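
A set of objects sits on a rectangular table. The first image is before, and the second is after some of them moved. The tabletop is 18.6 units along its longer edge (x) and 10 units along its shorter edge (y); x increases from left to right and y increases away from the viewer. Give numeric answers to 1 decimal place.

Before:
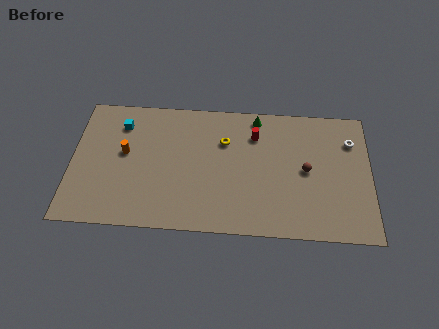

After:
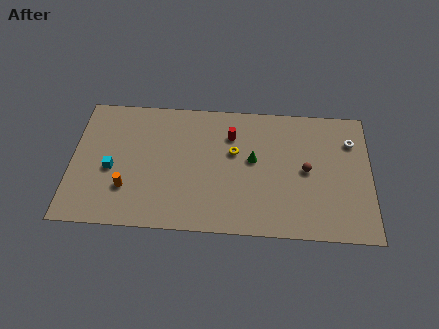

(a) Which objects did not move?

the white torus and the brown sphere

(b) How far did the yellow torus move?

1.0

The yellow torus was near (9.5, 6.9) before and (10.1, 6.1) after, so it travelled √(0.6² + 0.8²) ≈ 1.0 units.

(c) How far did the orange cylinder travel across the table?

2.7

The orange cylinder was near (3.3, 5.6) before and (3.5, 2.9) after, so it travelled √(0.2² + 2.7²) ≈ 2.7 units.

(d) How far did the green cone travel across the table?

3.3

The green cone moved from about (11.5, 8.9) to (11.3, 5.6), a distance of √(0.2² + 3.3²) ≈ 3.3.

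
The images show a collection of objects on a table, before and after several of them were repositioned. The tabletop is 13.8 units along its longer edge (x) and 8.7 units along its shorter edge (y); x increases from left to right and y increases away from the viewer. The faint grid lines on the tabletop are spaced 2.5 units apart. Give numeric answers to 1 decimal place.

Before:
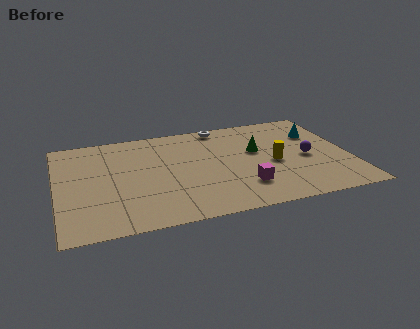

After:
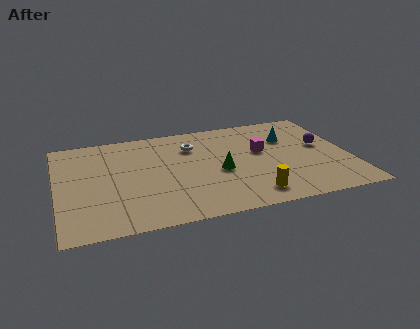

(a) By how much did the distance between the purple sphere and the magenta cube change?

-0.8

They were about 3.7 units apart before and 2.9 after — 0.8 units closer together.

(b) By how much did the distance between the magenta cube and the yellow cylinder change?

+1.5

The distance was about 2.3 in the first image and 3.8 in the second, so they moved 1.5 units further apart.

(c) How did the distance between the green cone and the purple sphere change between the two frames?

+2.5

Before: roughly 2.6 units apart; after: 5.1. That's 2.5 units further apart.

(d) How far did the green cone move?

2.4

The green cone moved from about (9.5, 5.2) to (7.6, 3.8), a distance of √(1.9² + 1.4²) ≈ 2.4.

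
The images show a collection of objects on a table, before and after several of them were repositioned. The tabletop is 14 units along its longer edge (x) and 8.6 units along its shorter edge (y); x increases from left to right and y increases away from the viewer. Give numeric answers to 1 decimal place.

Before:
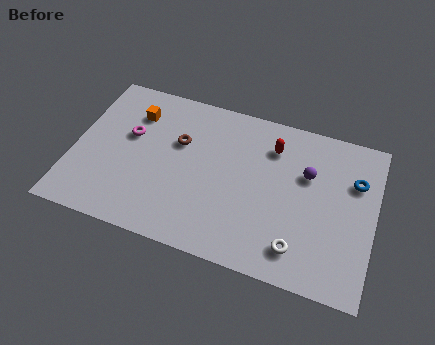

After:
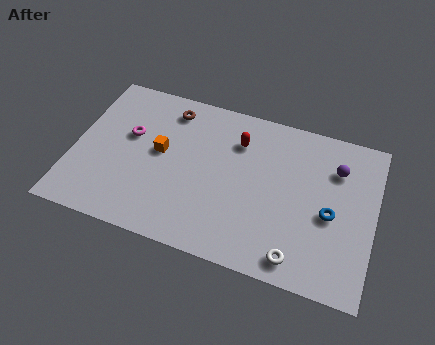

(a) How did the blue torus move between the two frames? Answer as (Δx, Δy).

(-1.0, -2.1)

From the two frames, the blue torus sits at roughly (13.0, 5.9) before and (12.0, 3.8) after.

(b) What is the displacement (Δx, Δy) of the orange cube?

(1.4, -1.8)

From the two frames, the orange cube sits at roughly (2.6, 6.5) before and (4.0, 4.7) after.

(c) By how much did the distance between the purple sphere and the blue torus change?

+0.3

The distance was about 2.2 in the first image and 2.5 in the second, so they moved 0.3 units further apart.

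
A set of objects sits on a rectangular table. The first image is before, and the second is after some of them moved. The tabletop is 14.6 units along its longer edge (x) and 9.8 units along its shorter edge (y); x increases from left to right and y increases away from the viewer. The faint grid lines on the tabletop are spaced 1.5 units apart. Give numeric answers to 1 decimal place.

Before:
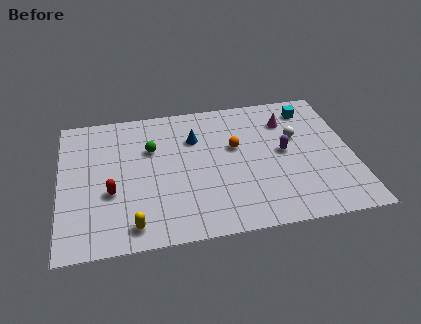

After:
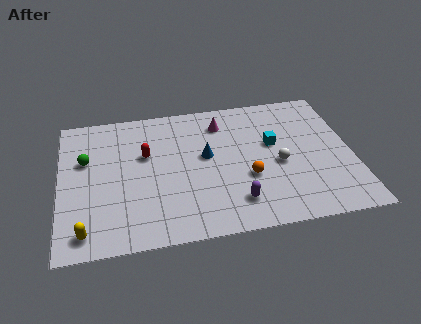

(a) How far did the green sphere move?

3.3

The green sphere was near (4.6, 6.5) before and (1.3, 6.2) after, so it travelled √(3.3² + 0.3²) ≈ 3.3 units.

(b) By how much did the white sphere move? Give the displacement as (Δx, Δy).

(-1.0, -1.8)

The white sphere started near (11.9, 6.1) and ended near (10.9, 4.3).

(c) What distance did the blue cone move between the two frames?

1.5

The blue cone was near (6.8, 6.9) before and (7.3, 5.5) after, so it travelled √(0.5² + 1.4²) ≈ 1.5 units.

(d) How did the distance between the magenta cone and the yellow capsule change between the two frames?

-0.5

The distance was about 10.1 in the first image and 9.6 in the second, so they moved 0.5 units closer together.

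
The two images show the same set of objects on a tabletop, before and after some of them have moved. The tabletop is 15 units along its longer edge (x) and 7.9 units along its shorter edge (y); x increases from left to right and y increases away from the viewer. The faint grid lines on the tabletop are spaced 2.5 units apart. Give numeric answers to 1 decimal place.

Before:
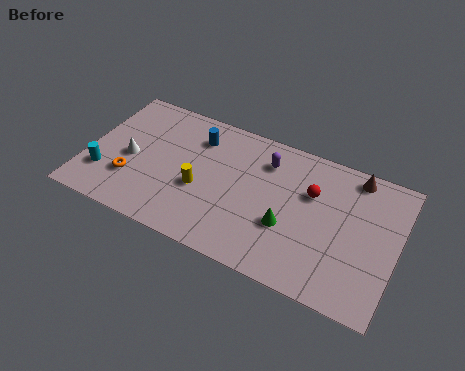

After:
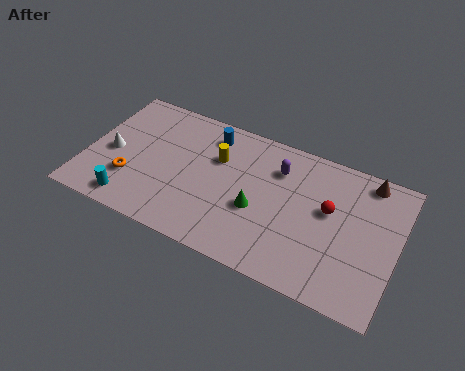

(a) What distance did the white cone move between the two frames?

0.9

From (2.1, 3.6) to (1.2, 3.6), the white cone covered √(0.9² + 0.0²) ≈ 0.9 units.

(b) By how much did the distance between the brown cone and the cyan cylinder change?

-0.3

Before: roughly 12.6 units apart; after: 12.3. That's 0.3 units closer together.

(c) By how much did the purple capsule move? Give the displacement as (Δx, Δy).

(0.6, -0.2)

From the two frames, the purple capsule sits at roughly (8.5, 6.1) before and (9.1, 5.9) after.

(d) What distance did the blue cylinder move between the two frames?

0.7

The blue cylinder was near (5.1, 6.1) before and (5.7, 6.5) after, so it travelled √(0.6² + 0.4²) ≈ 0.7 units.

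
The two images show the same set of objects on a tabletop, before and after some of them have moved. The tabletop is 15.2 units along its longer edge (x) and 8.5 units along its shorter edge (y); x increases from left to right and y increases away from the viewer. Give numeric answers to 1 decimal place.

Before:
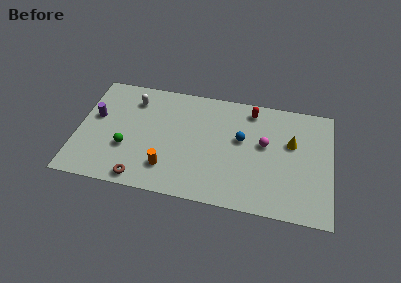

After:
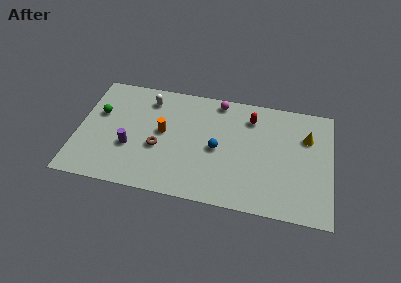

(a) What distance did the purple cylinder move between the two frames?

2.9

The purple cylinder was near (1.0, 5.0) before and (3.2, 3.1) after, so it travelled √(2.2² + 1.9²) ≈ 2.9 units.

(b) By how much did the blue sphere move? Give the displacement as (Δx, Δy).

(-1.4, -1.0)

The blue sphere started near (9.8, 5.0) and ended near (8.4, 4.0).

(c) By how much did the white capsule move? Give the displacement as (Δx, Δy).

(0.9, 0.2)

From the two frames, the white capsule sits at roughly (3.2, 6.7) before and (4.1, 6.9) after.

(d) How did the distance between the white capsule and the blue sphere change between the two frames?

-1.6

Before: roughly 6.8 units apart; after: 5.2. That's 1.6 units closer together.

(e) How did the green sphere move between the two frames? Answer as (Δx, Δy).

(-1.8, 2.3)

The green sphere was at about (3.0, 3.0) and moved to about (1.2, 5.3).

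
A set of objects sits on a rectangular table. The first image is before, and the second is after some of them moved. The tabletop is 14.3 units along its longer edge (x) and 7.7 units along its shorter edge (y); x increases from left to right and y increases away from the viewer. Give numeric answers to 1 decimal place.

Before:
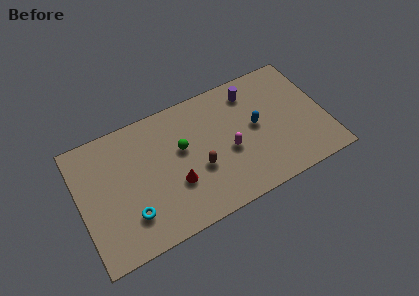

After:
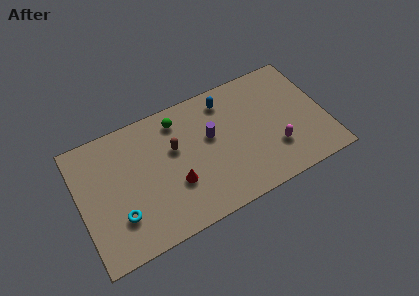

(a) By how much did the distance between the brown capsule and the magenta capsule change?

+4.3

They were about 1.8 units apart before and 6.1 after — 4.3 units further apart.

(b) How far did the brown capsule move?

2.2

The brown capsule moved from about (6.8, 3.0) to (5.6, 4.8), a distance of √(1.2² + 1.8²) ≈ 2.2.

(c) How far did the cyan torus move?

0.6

From (2.7, 2.0) to (2.1, 2.2), the cyan torus covered √(0.6² + 0.2²) ≈ 0.6 units.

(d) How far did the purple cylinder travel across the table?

3.1

From (10.3, 6.3) to (7.7, 4.6), the purple cylinder covered √(2.6² + 1.7²) ≈ 3.1 units.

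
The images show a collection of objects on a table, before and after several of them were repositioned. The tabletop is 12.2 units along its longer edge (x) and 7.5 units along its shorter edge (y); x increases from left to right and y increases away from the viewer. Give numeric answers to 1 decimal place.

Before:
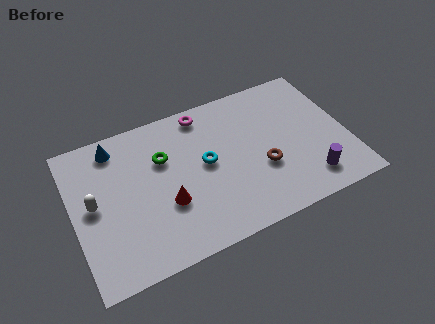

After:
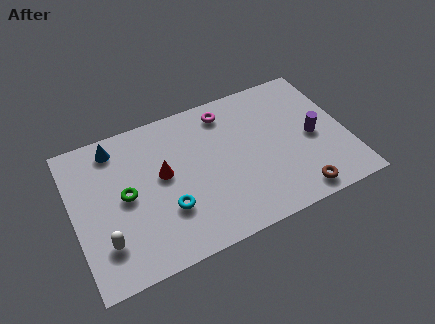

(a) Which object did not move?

the blue cone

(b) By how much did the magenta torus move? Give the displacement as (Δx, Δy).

(1.0, -0.3)

The magenta torus was at about (6.1, 6.6) and moved to about (7.1, 6.3).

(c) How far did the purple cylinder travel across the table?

2.2

From (10.2, 1.4) to (10.7, 3.5), the purple cylinder covered √(0.5² + 2.1²) ≈ 2.2 units.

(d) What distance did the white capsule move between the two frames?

2.0

The white capsule was near (0.9, 3.9) before and (1.2, 1.9) after, so it travelled √(0.3² + 2.0²) ≈ 2.0 units.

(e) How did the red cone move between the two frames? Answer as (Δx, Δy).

(0.0, 1.5)

From the two frames, the red cone sits at roughly (4.0, 2.7) before and (4.0, 4.2) after.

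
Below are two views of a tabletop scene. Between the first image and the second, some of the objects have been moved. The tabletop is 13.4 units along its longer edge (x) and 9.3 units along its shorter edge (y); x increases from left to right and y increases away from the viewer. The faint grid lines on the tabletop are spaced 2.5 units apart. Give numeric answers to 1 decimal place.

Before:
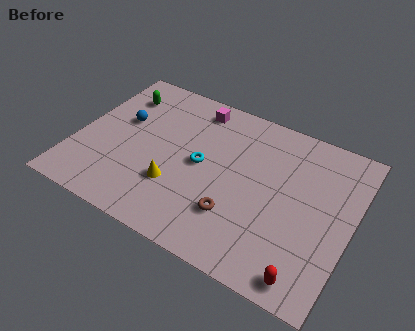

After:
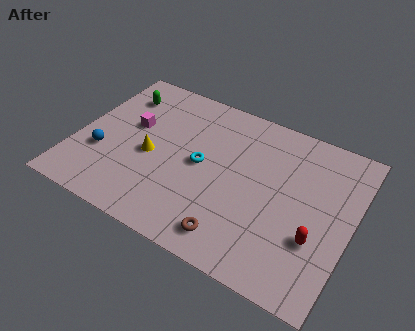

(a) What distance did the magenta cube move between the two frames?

3.8

The magenta cube was near (5.3, 8.0) before and (2.5, 5.5) after, so it travelled √(2.8² + 2.5²) ≈ 3.8 units.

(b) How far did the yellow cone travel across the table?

1.8

From (5.1, 2.9) to (3.7, 4.1), the yellow cone covered √(1.4² + 1.2²) ≈ 1.8 units.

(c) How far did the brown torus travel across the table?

1.2

The brown torus moved from about (8.1, 2.6) to (8.2, 1.4), a distance of √(0.1² + 1.2²) ≈ 1.2.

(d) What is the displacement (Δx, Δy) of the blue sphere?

(-0.6, -2.4)

The blue sphere started near (2.0, 5.6) and ended near (1.4, 3.2).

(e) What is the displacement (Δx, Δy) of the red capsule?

(0.1, 2.1)

The red capsule was at about (11.8, 1.0) and moved to about (11.9, 3.1).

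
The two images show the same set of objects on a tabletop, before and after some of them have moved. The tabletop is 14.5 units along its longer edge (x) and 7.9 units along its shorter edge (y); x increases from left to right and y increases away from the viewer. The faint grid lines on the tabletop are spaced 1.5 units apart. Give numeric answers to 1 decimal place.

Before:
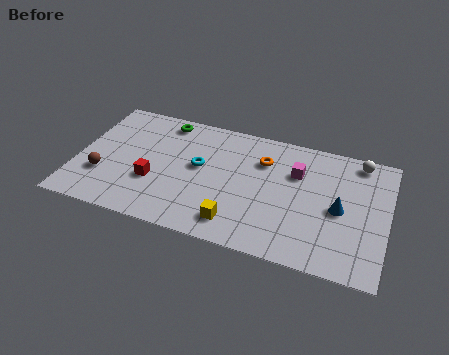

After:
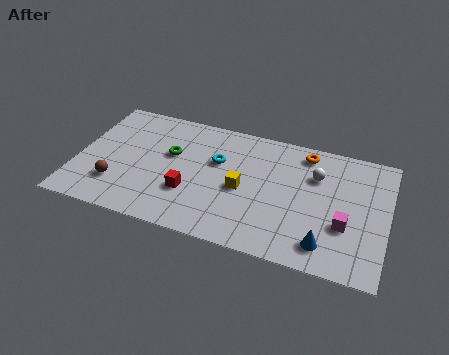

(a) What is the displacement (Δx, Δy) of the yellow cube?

(0.1, 2.2)

The yellow cube started near (7.7, 1.4) and ended near (7.8, 3.6).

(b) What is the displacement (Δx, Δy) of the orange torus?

(1.9, 1.1)

The orange torus started near (8.6, 5.7) and ended near (10.5, 6.8).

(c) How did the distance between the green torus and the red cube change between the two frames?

-1.6

Before: roughly 4.1 units apart; after: 2.5. That's 1.6 units closer together.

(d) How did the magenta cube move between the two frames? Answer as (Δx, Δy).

(2.4, -2.6)

From the two frames, the magenta cube sits at roughly (10.2, 5.4) before and (12.6, 2.8) after.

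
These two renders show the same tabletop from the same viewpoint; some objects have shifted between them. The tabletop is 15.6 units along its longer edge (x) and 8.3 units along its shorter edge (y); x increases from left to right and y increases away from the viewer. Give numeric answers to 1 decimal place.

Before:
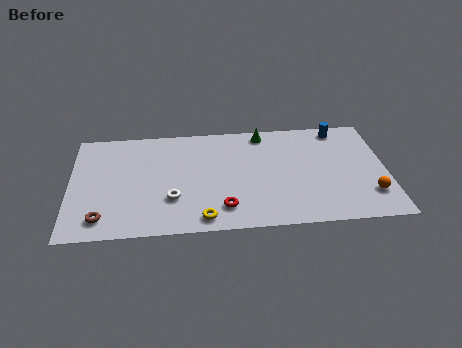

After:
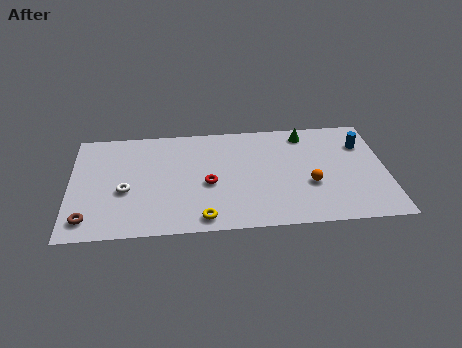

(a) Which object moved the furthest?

the orange sphere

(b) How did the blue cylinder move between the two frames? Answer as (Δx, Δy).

(1.1, -1.3)

From the two frames, the blue cylinder sits at roughly (13.4, 7.3) before and (14.5, 6.0) after.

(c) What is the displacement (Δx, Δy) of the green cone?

(2.1, -0.2)

The green cone was at about (9.6, 7.3) and moved to about (11.7, 7.1).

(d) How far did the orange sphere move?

3.1

The orange sphere was near (14.7, 2.1) before and (11.8, 3.1) after, so it travelled √(2.9² + 1.0²) ≈ 3.1 units.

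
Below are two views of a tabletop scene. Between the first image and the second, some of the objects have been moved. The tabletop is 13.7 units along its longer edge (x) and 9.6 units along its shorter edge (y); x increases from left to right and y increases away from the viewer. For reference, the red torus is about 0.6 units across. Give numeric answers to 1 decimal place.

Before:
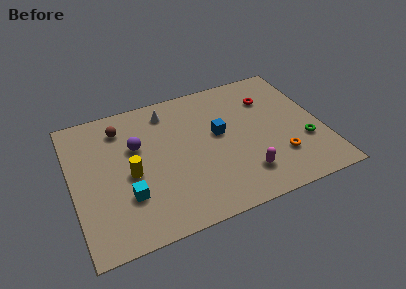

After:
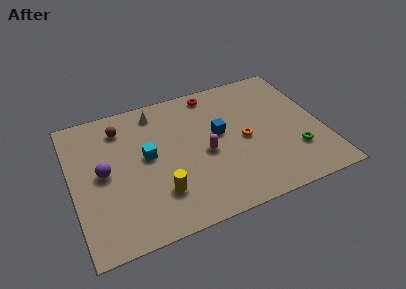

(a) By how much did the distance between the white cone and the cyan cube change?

-2.7

Before: roughly 5.8 units apart; after: 3.1. That's 2.7 units closer together.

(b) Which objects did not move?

the brown sphere and the blue cube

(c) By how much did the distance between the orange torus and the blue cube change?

-2.5

Before: roughly 4.1 units apart; after: 1.6. That's 2.5 units closer together.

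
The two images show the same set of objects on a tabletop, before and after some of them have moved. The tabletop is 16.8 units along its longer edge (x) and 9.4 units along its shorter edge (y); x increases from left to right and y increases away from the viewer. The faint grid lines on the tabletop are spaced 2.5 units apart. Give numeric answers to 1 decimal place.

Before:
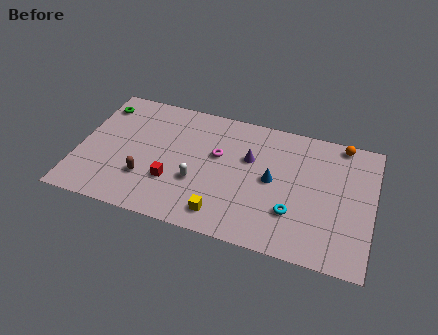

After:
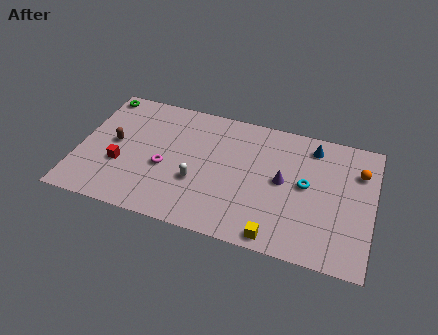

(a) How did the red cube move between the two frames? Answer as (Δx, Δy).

(-3.0, 0.4)

From the two frames, the red cube sits at roughly (5.5, 3.0) before and (2.5, 3.4) after.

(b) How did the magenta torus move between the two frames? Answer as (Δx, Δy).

(-2.9, -1.8)

From the two frames, the magenta torus sits at roughly (7.9, 5.7) before and (5.0, 3.9) after.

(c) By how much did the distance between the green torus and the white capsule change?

+0.6

The distance was about 7.3 in the first image and 7.9 in the second, so they moved 0.6 units further apart.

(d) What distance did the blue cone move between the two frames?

3.7

The blue cone moved from about (11.1, 4.8) to (13.2, 7.9), a distance of √(2.1² + 3.1²) ≈ 3.7.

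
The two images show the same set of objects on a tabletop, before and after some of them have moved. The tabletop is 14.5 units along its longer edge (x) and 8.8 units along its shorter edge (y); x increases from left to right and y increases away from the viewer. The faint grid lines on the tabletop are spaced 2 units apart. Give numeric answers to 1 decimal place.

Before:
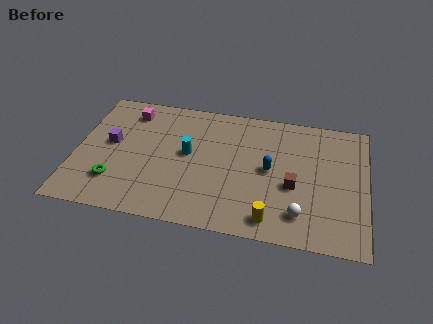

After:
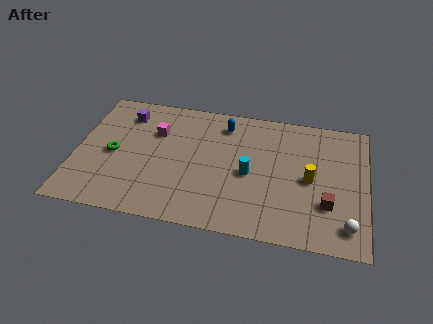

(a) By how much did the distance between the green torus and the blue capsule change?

-1.7

The distance was about 7.9 in the first image and 6.2 in the second, so they moved 1.7 units closer together.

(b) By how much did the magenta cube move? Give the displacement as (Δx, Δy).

(1.4, -1.2)

The magenta cube was at about (2.5, 7.2) and moved to about (3.9, 6.0).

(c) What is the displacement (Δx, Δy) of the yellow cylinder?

(1.8, 3.0)

The yellow cylinder was at about (9.9, 1.2) and moved to about (11.7, 4.2).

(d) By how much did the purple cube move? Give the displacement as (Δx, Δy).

(0.6, 2.2)

The purple cube was at about (1.7, 4.8) and moved to about (2.3, 7.0).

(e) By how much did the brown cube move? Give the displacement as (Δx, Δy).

(1.7, -0.9)

From the two frames, the brown cube sits at roughly (10.9, 3.6) before and (12.6, 2.7) after.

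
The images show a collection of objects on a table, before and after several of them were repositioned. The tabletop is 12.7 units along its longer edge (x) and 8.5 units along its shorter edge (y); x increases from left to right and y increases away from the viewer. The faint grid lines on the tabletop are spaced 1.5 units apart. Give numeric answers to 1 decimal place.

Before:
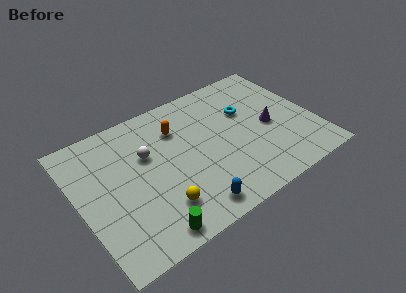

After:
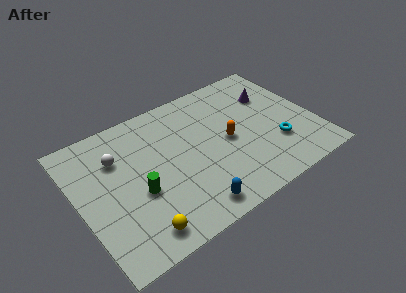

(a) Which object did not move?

the blue capsule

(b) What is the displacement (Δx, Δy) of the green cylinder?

(-0.1, 2.5)

The green cylinder was at about (3.1, 0.9) and moved to about (3.0, 3.4).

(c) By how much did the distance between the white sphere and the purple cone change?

+1.8

They were about 6.7 units apart before and 8.5 after — 1.8 units further apart.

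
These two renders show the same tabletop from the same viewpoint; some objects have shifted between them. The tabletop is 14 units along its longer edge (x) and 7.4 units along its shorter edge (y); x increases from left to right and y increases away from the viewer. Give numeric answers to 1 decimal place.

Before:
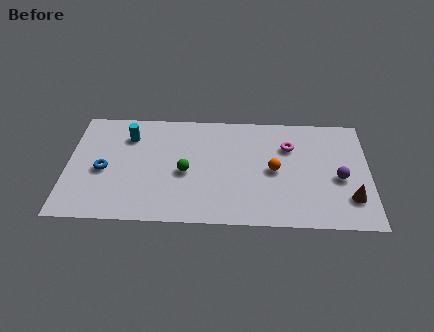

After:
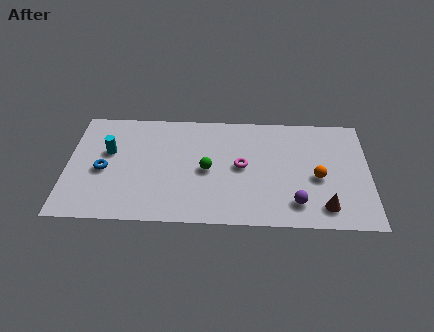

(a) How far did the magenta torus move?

2.6

The magenta torus moved from about (10.3, 5.2) to (8.1, 3.8), a distance of √(2.2² + 1.4²) ≈ 2.6.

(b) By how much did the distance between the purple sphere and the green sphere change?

-2.5

The distance was about 7.1 in the first image and 4.6 in the second, so they moved 2.5 units closer together.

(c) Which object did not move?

the blue torus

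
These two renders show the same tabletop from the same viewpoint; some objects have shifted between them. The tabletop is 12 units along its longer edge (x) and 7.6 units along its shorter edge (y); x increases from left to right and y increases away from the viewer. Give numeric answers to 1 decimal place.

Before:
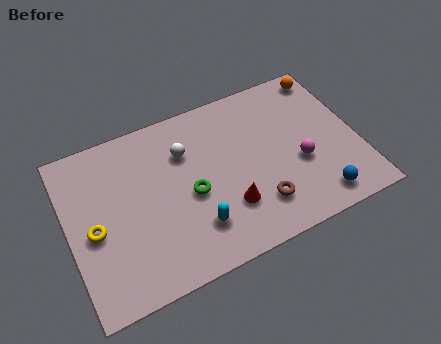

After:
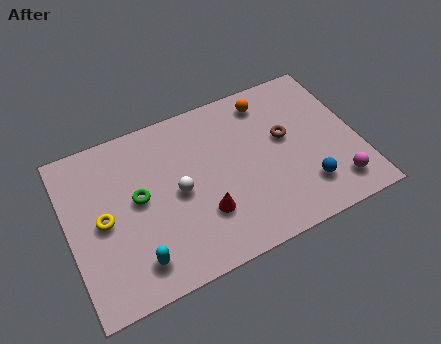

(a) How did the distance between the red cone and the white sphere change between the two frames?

-1.8

The distance was about 3.5 in the first image and 1.7 in the second, so they moved 1.8 units closer together.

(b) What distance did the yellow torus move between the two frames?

0.5

The yellow torus moved from about (1.0, 3.4) to (1.4, 3.7), a distance of √(0.4² + 0.3²) ≈ 0.5.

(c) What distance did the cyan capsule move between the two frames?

2.5

From (5.0, 1.9) to (2.5, 1.4), the cyan capsule covered √(2.5² + 0.5²) ≈ 2.5 units.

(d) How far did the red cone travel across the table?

1.0

The red cone moved from about (6.4, 2.2) to (5.4, 2.3), a distance of √(1.0² + 0.1²) ≈ 1.0.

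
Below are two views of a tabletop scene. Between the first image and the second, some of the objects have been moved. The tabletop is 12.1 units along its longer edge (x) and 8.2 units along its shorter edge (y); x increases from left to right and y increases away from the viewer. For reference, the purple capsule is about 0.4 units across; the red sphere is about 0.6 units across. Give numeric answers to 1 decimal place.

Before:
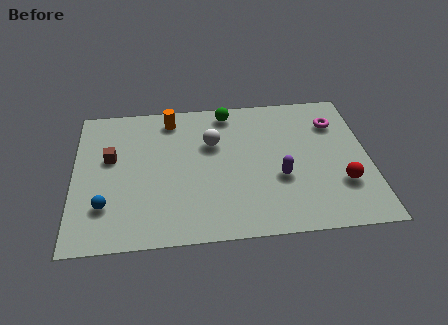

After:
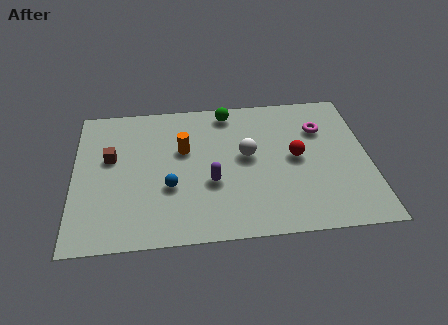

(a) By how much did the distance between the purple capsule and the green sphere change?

-0.4

Before: roughly 4.6 units apart; after: 4.2. That's 0.4 units closer together.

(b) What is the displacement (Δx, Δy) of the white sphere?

(1.4, -0.9)

From the two frames, the white sphere sits at roughly (5.7, 5.4) before and (7.1, 4.5) after.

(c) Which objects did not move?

the green sphere and the brown cube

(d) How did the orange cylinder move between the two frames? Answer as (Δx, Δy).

(0.5, -1.9)

The orange cylinder was at about (4.0, 7.0) and moved to about (4.5, 5.1).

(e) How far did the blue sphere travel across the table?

2.7

The blue sphere moved from about (1.3, 2.2) to (3.9, 3.0), a distance of √(2.6² + 0.8²) ≈ 2.7.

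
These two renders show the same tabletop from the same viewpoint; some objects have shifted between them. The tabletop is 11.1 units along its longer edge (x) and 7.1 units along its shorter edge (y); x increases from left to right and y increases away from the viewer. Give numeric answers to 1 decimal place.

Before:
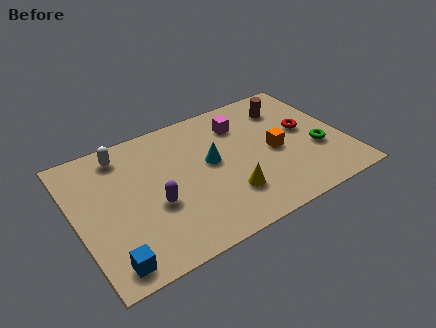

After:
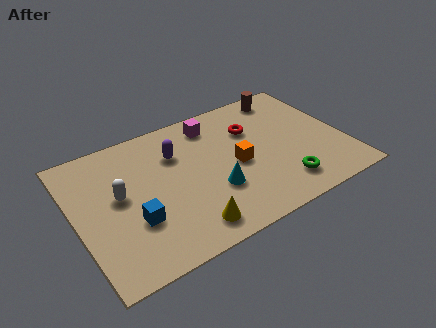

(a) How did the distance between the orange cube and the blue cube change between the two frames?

-3.1

They were about 7.6 units apart before and 4.5 after — 3.1 units closer together.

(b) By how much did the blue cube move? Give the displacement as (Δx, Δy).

(1.2, 1.5)

From the two frames, the blue cube sits at roughly (1.0, 0.9) before and (2.2, 2.4) after.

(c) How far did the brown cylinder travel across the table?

0.7

The brown cylinder moved from about (9.1, 5.5) to (9.2, 6.2), a distance of √(0.1² + 0.7²) ≈ 0.7.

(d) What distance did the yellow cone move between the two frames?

2.0

The yellow cone was near (6.0, 1.9) before and (4.2, 1.1) after, so it travelled √(1.8² + 0.8²) ≈ 2.0 units.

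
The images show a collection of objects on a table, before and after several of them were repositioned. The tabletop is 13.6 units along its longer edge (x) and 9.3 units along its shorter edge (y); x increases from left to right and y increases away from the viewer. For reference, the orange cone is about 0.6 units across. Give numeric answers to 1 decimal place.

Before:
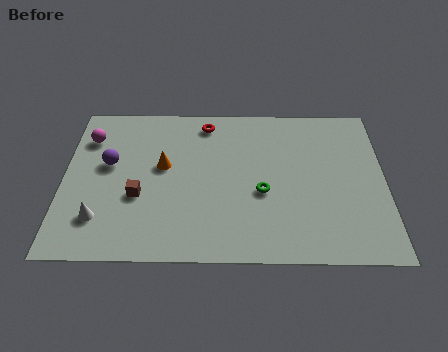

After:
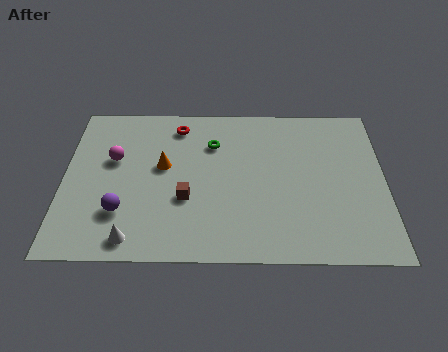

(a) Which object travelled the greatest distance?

the green torus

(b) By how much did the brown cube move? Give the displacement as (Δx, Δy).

(2.0, -0.1)

The brown cube was at about (3.2, 3.5) and moved to about (5.2, 3.4).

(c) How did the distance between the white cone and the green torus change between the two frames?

-0.5

Before: roughly 7.0 units apart; after: 6.5. That's 0.5 units closer together.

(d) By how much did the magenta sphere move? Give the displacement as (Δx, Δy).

(1.1, -1.3)

From the two frames, the magenta sphere sits at roughly (1.0, 7.0) before and (2.1, 5.7) after.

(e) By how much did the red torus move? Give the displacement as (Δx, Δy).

(-1.2, -0.2)

The red torus started near (6.0, 8.0) and ended near (4.8, 7.8).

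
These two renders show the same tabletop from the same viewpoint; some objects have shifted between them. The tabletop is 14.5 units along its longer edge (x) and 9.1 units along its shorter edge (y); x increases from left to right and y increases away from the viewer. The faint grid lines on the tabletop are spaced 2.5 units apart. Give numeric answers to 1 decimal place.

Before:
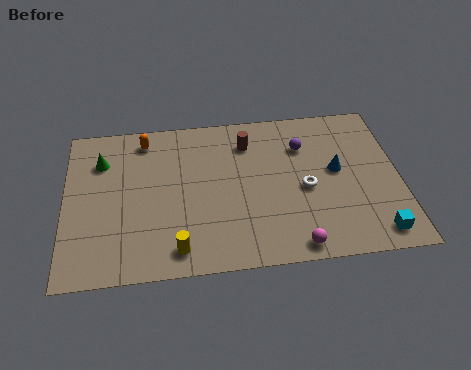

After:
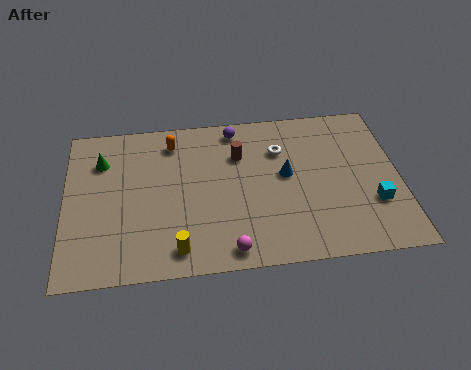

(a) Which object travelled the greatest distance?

the purple sphere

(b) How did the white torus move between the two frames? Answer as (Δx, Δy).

(-1.0, 2.4)

The white torus was at about (10.4, 4.1) and moved to about (9.4, 6.5).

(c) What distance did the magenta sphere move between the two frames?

2.8

The magenta sphere was near (9.8, 0.9) before and (7.0, 1.0) after, so it travelled √(2.8² + 0.1²) ≈ 2.8 units.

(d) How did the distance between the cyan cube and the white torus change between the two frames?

+1.2

Before: roughly 4.1 units apart; after: 5.3. That's 1.2 units further apart.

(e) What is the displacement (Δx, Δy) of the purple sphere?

(-2.9, 1.4)

The purple sphere was at about (10.4, 6.6) and moved to about (7.5, 8.0).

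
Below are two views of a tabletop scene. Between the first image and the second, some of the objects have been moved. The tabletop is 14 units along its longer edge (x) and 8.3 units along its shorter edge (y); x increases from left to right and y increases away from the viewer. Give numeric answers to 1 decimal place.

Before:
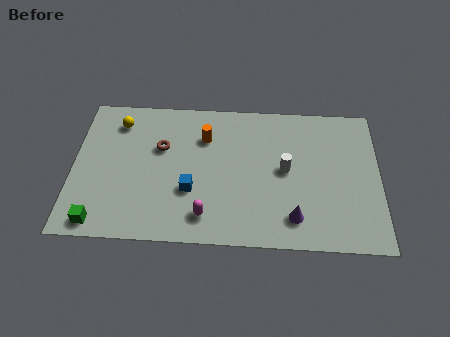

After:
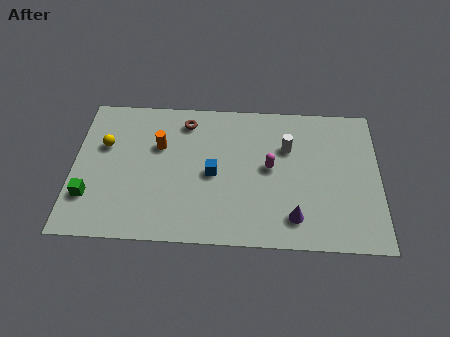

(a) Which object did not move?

the purple cone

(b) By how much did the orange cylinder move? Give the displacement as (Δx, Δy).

(-2.1, -0.6)

From the two frames, the orange cylinder sits at roughly (6.0, 6.0) before and (3.9, 5.4) after.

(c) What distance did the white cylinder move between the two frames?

1.3

The white cylinder moved from about (9.7, 4.3) to (9.8, 5.6), a distance of √(0.1² + 1.3²) ≈ 1.3.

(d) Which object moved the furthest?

the magenta capsule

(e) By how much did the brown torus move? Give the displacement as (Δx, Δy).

(1.1, 1.6)

The brown torus started near (4.0, 5.3) and ended near (5.1, 6.9).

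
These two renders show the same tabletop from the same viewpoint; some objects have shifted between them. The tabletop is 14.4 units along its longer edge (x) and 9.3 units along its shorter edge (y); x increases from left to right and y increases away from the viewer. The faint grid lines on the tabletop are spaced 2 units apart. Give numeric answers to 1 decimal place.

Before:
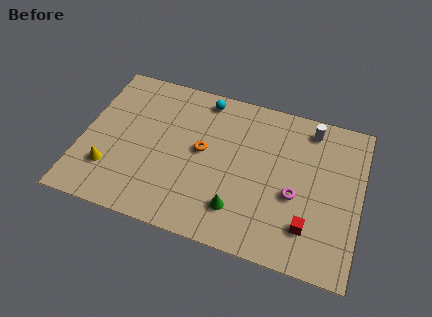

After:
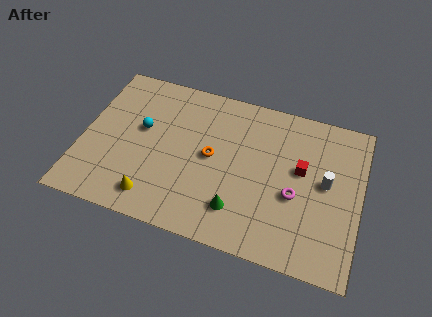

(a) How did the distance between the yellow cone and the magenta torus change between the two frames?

-2.1

They were about 9.6 units apart before and 7.5 after — 2.1 units closer together.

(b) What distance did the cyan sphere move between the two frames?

4.1

The cyan sphere was near (6.0, 8.2) before and (3.0, 5.4) after, so it travelled √(3.0² + 2.8²) ≈ 4.1 units.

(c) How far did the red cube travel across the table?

3.3

The red cube was near (11.9, 2.2) before and (11.3, 5.4) after, so it travelled √(0.6² + 3.2²) ≈ 3.3 units.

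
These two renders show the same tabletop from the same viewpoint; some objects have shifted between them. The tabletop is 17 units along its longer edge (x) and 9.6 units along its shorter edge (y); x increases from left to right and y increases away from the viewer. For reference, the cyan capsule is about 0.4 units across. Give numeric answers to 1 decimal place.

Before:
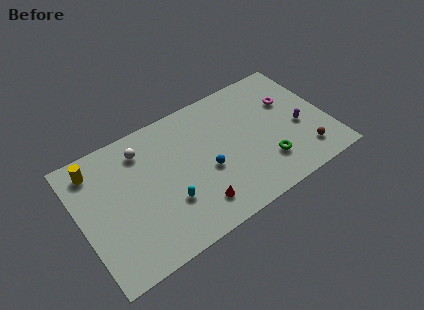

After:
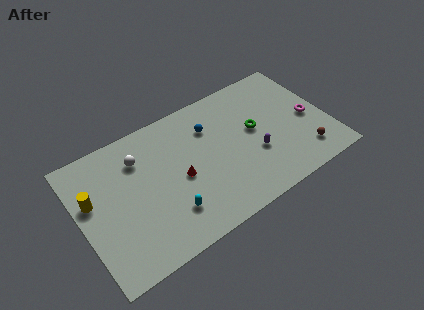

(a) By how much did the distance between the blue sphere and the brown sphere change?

+0.9

The distance was about 6.8 in the first image and 7.7 in the second, so they moved 0.9 units further apart.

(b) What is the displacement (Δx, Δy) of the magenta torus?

(1.1, -1.9)

From the two frames, the magenta torus sits at roughly (14.7, 6.3) before and (15.8, 4.4) after.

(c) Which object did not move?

the brown sphere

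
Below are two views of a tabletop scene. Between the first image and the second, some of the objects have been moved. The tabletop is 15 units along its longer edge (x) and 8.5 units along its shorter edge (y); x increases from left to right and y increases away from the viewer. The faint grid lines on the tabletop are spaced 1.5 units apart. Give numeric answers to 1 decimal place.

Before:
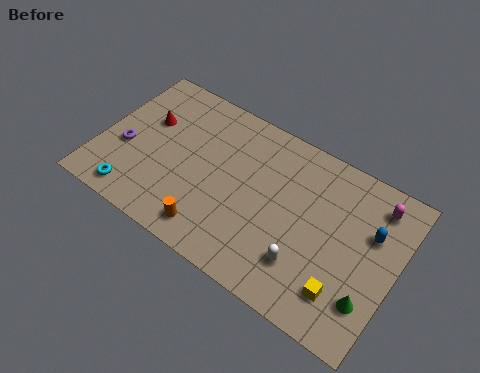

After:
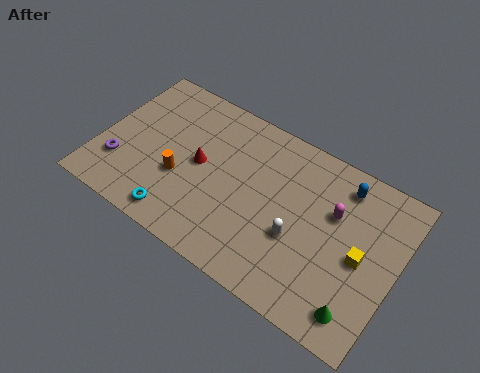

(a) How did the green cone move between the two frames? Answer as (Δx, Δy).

(-0.4, -0.8)

The green cone started near (14.0, 2.2) and ended near (13.6, 1.4).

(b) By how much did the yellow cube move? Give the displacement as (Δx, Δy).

(0.5, 2.1)

From the two frames, the yellow cube sits at roughly (12.8, 1.9) before and (13.3, 4.0) after.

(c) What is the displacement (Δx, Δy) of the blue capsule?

(-1.7, 1.6)

The blue capsule started near (13.6, 5.5) and ended near (11.9, 7.1).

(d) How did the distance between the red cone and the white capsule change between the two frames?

-4.0

The distance was about 9.3 in the first image and 5.3 in the second, so they moved 4.0 units closer together.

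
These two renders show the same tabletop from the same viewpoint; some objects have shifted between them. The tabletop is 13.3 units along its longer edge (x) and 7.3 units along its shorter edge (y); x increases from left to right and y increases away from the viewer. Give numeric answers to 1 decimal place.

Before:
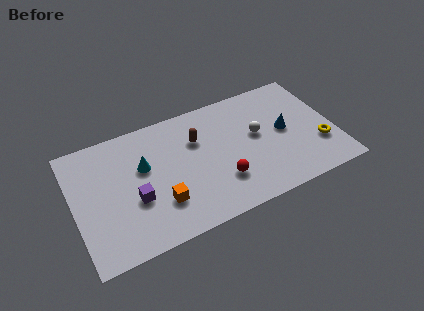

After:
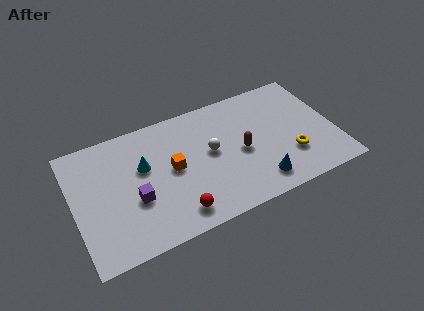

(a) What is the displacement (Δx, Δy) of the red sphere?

(-2.4, -0.9)

From the two frames, the red sphere sits at roughly (7.3, 2.1) before and (4.9, 1.2) after.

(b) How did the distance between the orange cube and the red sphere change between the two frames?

-0.5

The distance was about 3.1 in the first image and 2.6 in the second, so they moved 0.5 units closer together.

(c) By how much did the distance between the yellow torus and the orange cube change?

-2.1

Before: roughly 8.2 units apart; after: 6.1. That's 2.1 units closer together.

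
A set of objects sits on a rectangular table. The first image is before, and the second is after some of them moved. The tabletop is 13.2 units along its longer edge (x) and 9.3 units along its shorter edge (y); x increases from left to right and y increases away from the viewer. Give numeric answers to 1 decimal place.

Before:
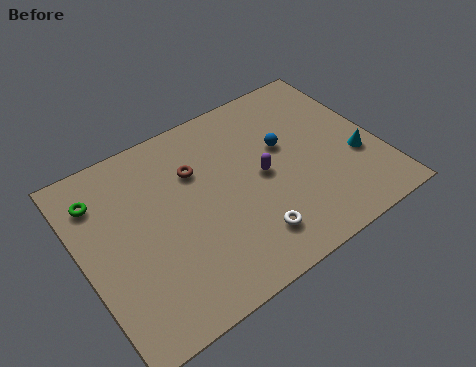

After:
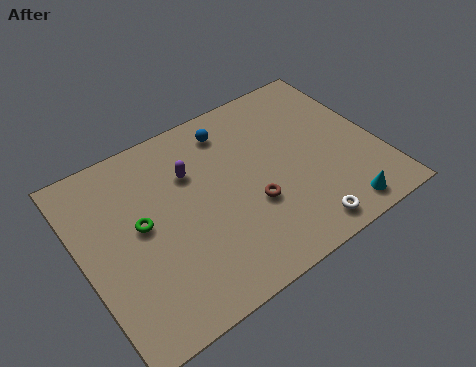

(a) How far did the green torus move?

2.7

The green torus moved from about (1.1, 7.2) to (2.6, 5.0), a distance of √(1.5² + 2.2²) ≈ 2.7.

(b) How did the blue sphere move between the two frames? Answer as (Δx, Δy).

(-2.1, 2.1)

The blue sphere started near (9.2, 5.6) and ended near (7.1, 7.7).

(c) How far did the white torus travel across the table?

2.3

The white torus moved from about (6.9, 1.9) to (9.1, 1.1), a distance of √(2.2² + 0.8²) ≈ 2.3.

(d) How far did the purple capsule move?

3.4

The purple capsule was near (8.0, 4.6) before and (5.1, 6.4) after, so it travelled √(2.9² + 1.8²) ≈ 3.4 units.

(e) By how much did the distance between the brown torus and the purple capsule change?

+0.5

Before: roughly 3.2 units apart; after: 3.7. That's 0.5 units further apart.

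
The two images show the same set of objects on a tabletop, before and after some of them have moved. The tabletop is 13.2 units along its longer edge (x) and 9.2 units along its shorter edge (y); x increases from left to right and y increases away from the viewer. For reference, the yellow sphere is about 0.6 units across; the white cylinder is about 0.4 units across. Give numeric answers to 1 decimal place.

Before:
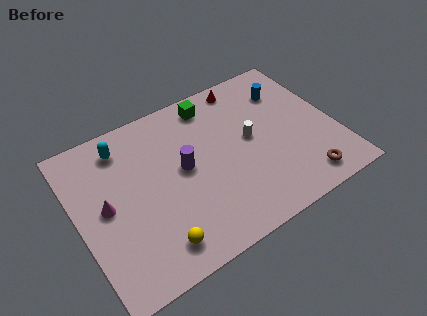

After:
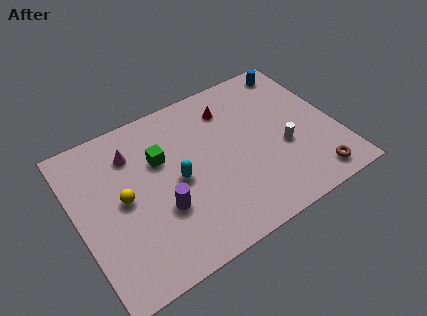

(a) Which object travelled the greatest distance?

the cyan capsule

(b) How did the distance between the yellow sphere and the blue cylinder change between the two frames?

+0.7

They were about 9.5 units apart before and 10.2 after — 0.7 units further apart.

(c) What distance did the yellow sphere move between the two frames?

3.4

From (3.4, 1.5) to (2.3, 4.7), the yellow sphere covered √(1.1² + 3.2²) ≈ 3.4 units.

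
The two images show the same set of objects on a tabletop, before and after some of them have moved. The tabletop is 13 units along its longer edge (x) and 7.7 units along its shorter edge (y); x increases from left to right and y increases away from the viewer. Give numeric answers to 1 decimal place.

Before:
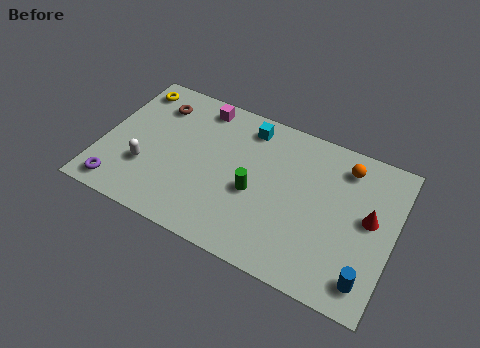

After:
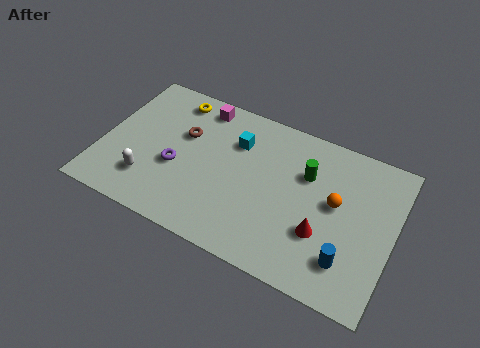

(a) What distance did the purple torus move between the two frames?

3.1

From (1.1, 1.0) to (3.4, 3.1), the purple torus covered √(2.3² + 2.1²) ≈ 3.1 units.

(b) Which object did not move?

the magenta cube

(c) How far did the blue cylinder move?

1.0

The blue cylinder was near (12.1, 1.3) before and (11.2, 1.8) after, so it travelled √(0.9² + 0.5²) ≈ 1.0 units.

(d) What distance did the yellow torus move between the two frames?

1.9

The yellow torus was near (0.9, 6.5) before and (2.8, 6.6) after, so it travelled √(1.9² + 0.1²) ≈ 1.9 units.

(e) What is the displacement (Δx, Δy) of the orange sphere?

(-0.2, -2.0)

From the two frames, the orange sphere sits at roughly (10.6, 6.3) before and (10.4, 4.3) after.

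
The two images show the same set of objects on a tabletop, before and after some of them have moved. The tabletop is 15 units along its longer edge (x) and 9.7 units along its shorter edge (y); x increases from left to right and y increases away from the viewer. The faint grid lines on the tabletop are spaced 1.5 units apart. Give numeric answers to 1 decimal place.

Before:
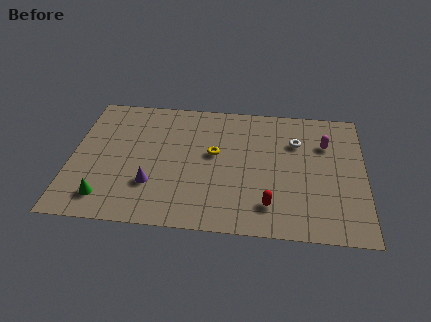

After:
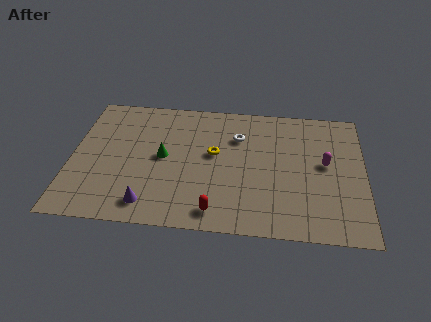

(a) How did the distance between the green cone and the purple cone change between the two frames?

+1.0

The distance was about 2.6 in the first image and 3.6 in the second, so they moved 1.0 units further apart.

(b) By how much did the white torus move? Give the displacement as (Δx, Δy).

(-3.0, 0.1)

The white torus was at about (11.5, 6.8) and moved to about (8.5, 6.9).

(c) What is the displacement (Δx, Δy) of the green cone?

(2.8, 3.3)

The green cone was at about (1.9, 1.7) and moved to about (4.7, 5.0).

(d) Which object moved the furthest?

the green cone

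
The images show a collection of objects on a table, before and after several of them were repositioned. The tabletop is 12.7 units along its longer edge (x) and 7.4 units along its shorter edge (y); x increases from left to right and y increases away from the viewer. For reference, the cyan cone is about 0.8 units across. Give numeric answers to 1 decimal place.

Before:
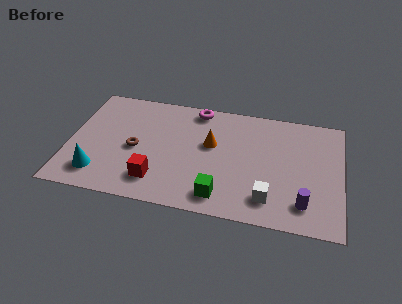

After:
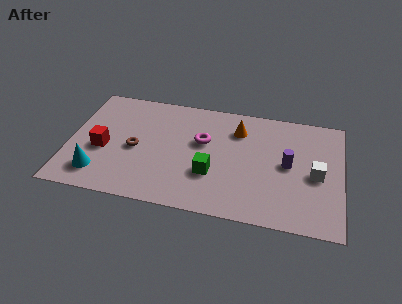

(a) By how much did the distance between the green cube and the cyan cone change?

-0.4

They were about 5.7 units apart before and 5.3 after — 0.4 units closer together.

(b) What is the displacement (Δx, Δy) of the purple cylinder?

(-0.8, 2.3)

The purple cylinder was at about (11.0, 1.5) and moved to about (10.2, 3.8).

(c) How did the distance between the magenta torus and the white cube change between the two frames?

-0.8

They were about 6.2 units apart before and 5.4 after — 0.8 units closer together.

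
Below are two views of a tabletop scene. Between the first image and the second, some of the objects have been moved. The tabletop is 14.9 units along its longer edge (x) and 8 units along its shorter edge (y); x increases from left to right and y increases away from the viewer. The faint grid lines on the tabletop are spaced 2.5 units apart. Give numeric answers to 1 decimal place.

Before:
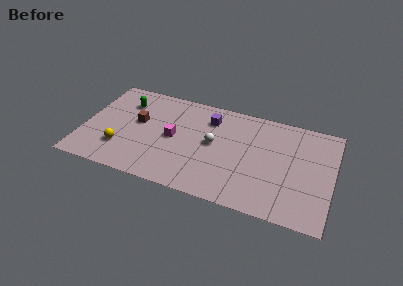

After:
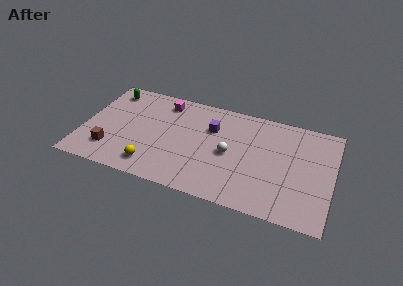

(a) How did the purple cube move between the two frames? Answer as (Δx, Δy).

(0.2, -0.7)

The purple cube was at about (7.4, 6.2) and moved to about (7.6, 5.5).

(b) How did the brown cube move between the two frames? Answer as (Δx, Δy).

(-1.4, -2.7)

From the two frames, the brown cube sits at roughly (3.2, 4.6) before and (1.8, 1.9) after.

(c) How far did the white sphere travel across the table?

1.1

The white sphere was near (7.8, 4.3) before and (8.8, 3.8) after, so it travelled √(1.0² + 0.5²) ≈ 1.1 units.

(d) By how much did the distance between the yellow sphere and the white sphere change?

-0.8

They were about 5.8 units apart before and 5.0 after — 0.8 units closer together.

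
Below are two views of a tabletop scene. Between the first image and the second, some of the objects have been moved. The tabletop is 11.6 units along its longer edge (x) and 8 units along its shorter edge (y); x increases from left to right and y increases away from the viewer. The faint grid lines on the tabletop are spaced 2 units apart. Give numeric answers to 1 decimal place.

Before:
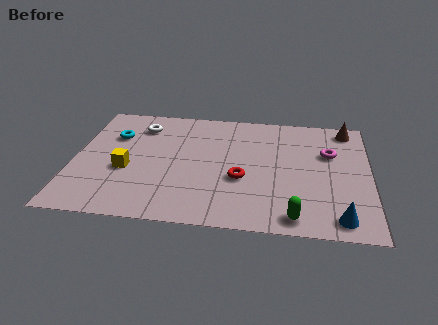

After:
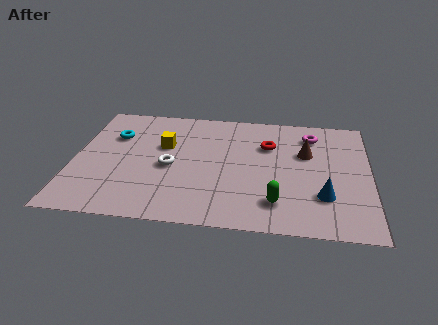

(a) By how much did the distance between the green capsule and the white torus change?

-3.6

Before: roughly 8.2 units apart; after: 4.6. That's 3.6 units closer together.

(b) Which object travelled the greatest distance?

the white torus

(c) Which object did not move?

the cyan torus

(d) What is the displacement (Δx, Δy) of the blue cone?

(-0.6, 1.3)

From the two frames, the blue cone sits at roughly (10.4, 1.0) before and (9.8, 2.3) after.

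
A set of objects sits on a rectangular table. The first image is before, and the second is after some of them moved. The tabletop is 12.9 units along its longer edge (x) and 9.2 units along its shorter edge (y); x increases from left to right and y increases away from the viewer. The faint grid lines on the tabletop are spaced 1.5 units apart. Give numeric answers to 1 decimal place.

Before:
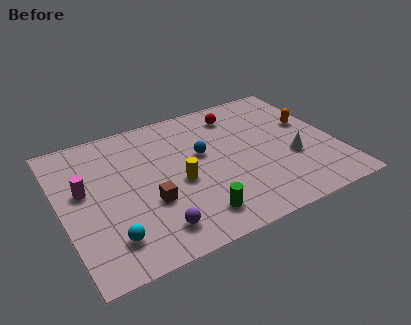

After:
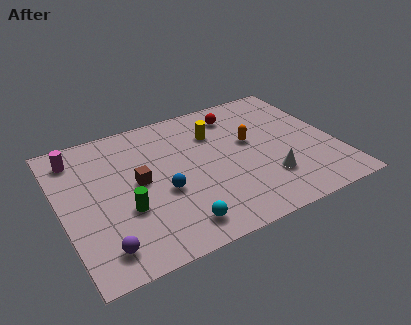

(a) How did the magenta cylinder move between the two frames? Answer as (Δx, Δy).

(-0.1, 2.3)

The magenta cylinder started near (1.1, 5.3) and ended near (1.0, 7.6).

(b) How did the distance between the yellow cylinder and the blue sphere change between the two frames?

+2.2

Before: roughly 1.9 units apart; after: 4.1. That's 2.2 units further apart.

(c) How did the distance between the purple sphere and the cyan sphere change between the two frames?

+1.4

They were about 2.0 units apart before and 3.4 after — 1.4 units further apart.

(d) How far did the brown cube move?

1.5

The brown cube was near (3.9, 3.3) before and (3.6, 4.8) after, so it travelled √(0.3² + 1.5²) ≈ 1.5 units.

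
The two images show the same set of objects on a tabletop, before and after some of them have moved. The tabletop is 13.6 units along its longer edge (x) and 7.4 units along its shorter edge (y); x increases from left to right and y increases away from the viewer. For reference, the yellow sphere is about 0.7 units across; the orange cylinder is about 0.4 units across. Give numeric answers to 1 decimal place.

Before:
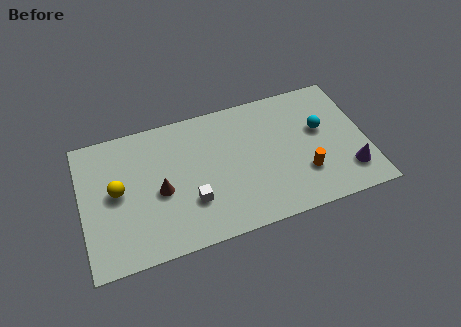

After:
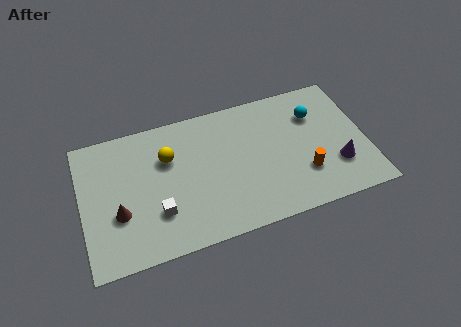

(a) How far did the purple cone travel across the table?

0.7

From (12.6, 1.7) to (12.1, 2.2), the purple cone covered √(0.5² + 0.5²) ≈ 0.7 units.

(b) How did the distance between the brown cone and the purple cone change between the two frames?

+1.4

They were about 9.0 units apart before and 10.4 after — 1.4 units further apart.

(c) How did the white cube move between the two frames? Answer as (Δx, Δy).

(-1.6, -0.1)

From the two frames, the white cube sits at roughly (5.1, 2.3) before and (3.5, 2.2) after.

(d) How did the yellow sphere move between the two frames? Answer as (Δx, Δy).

(2.5, 1.1)

From the two frames, the yellow sphere sits at roughly (1.7, 3.9) before and (4.2, 5.0) after.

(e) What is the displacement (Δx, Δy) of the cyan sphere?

(-0.2, 0.9)

The cyan sphere started near (11.5, 4.4) and ended near (11.3, 5.3).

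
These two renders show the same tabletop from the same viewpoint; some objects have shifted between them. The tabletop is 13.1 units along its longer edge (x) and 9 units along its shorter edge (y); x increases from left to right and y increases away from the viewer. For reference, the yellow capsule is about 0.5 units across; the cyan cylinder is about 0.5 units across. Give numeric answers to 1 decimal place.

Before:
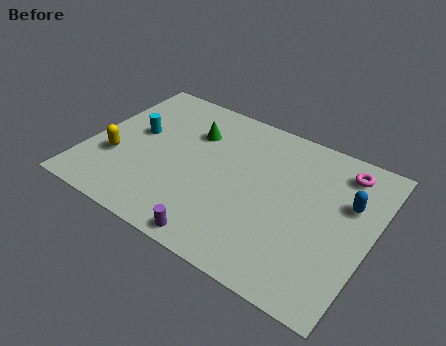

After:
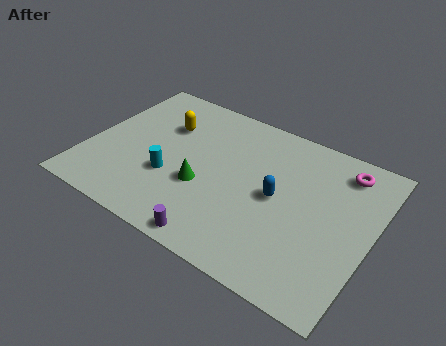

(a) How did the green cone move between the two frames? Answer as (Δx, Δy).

(1.0, -3.0)

From the two frames, the green cone sits at roughly (4.5, 6.4) before and (5.5, 3.4) after.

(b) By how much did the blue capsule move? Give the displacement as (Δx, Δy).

(-3.1, -1.3)

The blue capsule started near (11.9, 5.8) and ended near (8.8, 4.5).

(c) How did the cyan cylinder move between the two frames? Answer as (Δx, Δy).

(2.0, -1.9)

The cyan cylinder started near (2.0, 5.1) and ended near (4.0, 3.2).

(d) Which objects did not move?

the magenta torus and the purple cylinder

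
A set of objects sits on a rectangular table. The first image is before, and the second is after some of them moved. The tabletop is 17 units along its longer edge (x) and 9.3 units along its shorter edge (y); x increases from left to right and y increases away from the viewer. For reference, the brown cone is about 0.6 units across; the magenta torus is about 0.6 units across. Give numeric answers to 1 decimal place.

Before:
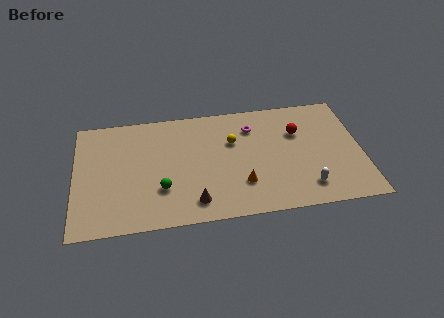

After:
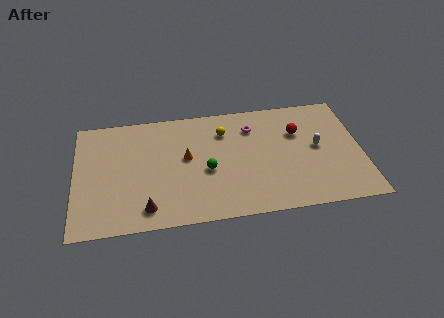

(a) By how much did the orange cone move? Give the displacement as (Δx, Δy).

(-3.2, 2.6)

From the two frames, the orange cone sits at roughly (9.8, 2.6) before and (6.6, 5.2) after.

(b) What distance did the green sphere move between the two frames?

2.9

The green sphere was near (5.1, 2.9) before and (7.8, 4.0) after, so it travelled √(2.7² + 1.1²) ≈ 2.9 units.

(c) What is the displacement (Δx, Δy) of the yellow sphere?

(-0.5, 0.9)

The yellow sphere started near (9.4, 6.1) and ended near (8.9, 7.0).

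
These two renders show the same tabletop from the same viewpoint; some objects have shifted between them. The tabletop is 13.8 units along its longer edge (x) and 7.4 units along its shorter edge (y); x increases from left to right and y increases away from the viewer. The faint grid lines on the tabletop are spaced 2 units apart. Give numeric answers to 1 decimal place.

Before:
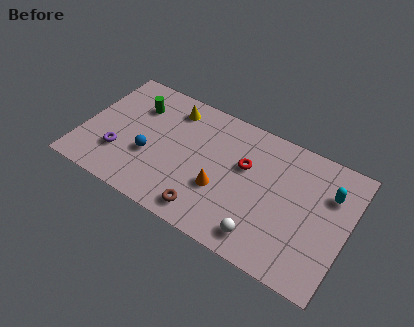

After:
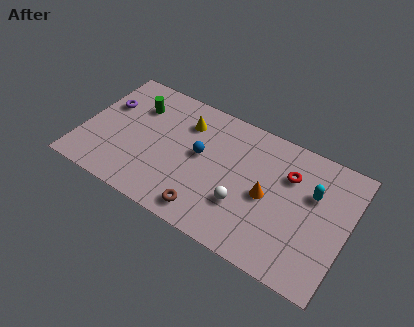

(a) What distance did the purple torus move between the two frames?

2.8

The purple torus moved from about (2.1, 2.2) to (1.0, 4.8), a distance of √(1.1² + 2.6²) ≈ 2.8.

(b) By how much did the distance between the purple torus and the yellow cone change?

-0.3

Before: roughly 4.5 units apart; after: 4.2. That's 0.3 units closer together.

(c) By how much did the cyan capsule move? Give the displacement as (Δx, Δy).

(-0.8, -0.4)

From the two frames, the cyan capsule sits at roughly (12.7, 5.2) before and (11.9, 4.8) after.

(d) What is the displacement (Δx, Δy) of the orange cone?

(2.3, 0.8)

The orange cone was at about (7.4, 2.7) and moved to about (9.7, 3.5).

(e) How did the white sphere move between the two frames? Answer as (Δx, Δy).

(-1.2, 1.2)

The white sphere started near (9.8, 1.2) and ended near (8.6, 2.4).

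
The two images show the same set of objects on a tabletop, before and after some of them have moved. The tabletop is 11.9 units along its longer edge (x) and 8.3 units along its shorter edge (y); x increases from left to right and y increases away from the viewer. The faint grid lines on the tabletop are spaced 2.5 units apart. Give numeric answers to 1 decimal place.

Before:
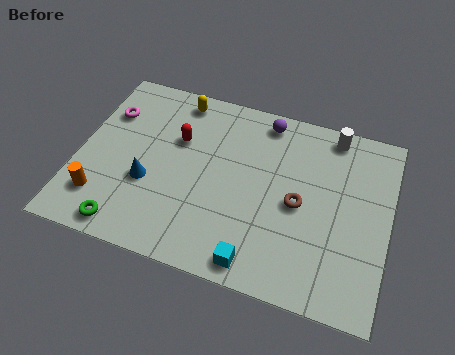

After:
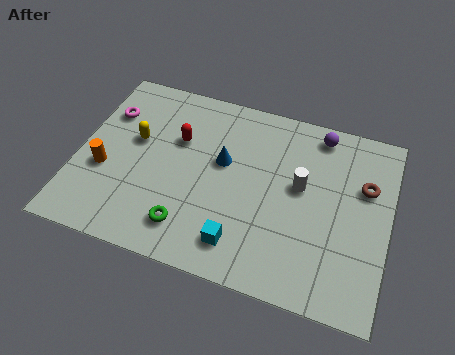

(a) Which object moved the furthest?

the blue cone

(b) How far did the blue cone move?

3.2

The blue cone moved from about (2.8, 3.1) to (5.5, 4.9), a distance of √(2.7² + 1.8²) ≈ 3.2.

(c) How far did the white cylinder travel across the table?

2.9

The white cylinder was near (9.5, 7.4) before and (8.5, 4.7) after, so it travelled √(1.0² + 2.7²) ≈ 2.9 units.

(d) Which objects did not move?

the red capsule and the magenta torus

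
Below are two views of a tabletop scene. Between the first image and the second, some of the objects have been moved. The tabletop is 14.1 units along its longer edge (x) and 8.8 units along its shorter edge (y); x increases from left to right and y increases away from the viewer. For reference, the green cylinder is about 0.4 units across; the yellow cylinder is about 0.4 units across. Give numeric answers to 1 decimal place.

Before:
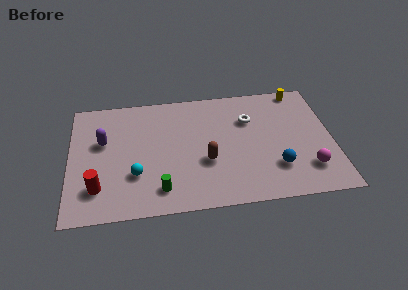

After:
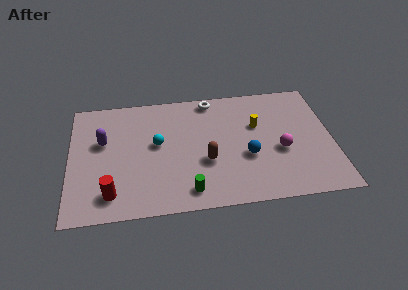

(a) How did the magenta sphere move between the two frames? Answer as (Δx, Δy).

(-1.4, 1.5)

The magenta sphere was at about (12.7, 2.1) and moved to about (11.3, 3.6).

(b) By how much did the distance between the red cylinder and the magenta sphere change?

-1.9

They were about 11.2 units apart before and 9.3 after — 1.9 units closer together.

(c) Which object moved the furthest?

the yellow cylinder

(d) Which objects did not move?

the brown capsule and the purple capsule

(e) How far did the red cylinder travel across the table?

0.9

From (1.5, 2.1) to (2.2, 1.6), the red cylinder covered √(0.7² + 0.5²) ≈ 0.9 units.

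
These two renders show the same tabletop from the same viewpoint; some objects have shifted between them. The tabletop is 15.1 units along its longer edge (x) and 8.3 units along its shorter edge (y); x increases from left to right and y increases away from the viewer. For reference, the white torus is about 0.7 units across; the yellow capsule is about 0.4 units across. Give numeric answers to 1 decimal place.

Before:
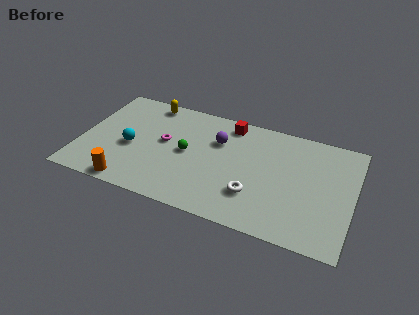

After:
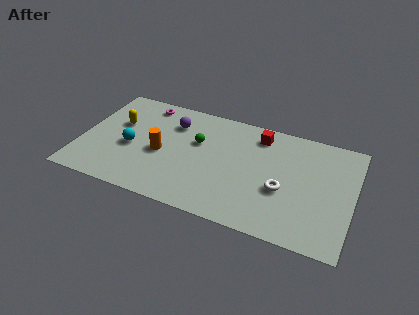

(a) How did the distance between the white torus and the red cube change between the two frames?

-1.2

They were about 5.1 units apart before and 3.9 after — 1.2 units closer together.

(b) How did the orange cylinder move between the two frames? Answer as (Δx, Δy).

(1.4, 2.9)

The orange cylinder started near (3.1, 0.8) and ended near (4.5, 3.7).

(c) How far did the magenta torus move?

3.0

From (4.6, 4.6) to (3.2, 7.2), the magenta torus covered √(1.4² + 2.6²) ≈ 3.0 units.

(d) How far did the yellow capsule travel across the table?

2.7

The yellow capsule was near (3.4, 7.4) before and (1.9, 5.2) after, so it travelled √(1.5² + 2.2²) ≈ 2.7 units.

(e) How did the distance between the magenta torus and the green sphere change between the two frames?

+2.4

They were about 1.4 units apart before and 3.8 after — 2.4 units further apart.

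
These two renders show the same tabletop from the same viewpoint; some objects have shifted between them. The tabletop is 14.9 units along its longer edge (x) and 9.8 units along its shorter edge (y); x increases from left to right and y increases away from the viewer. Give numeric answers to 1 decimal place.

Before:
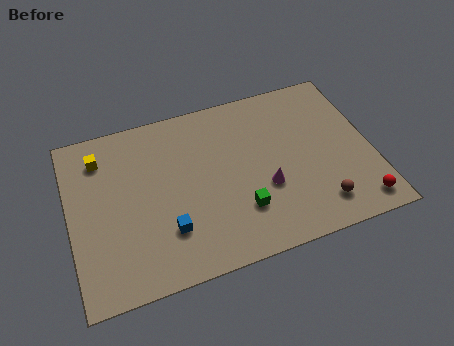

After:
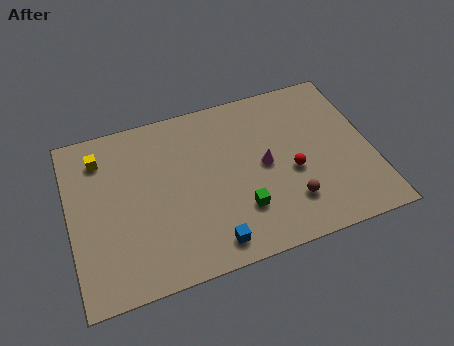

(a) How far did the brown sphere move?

1.5

The brown sphere moved from about (12.0, 1.8) to (10.6, 2.4), a distance of √(1.4² + 0.6²) ≈ 1.5.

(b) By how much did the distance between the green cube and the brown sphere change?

-1.5

They were about 3.9 units apart before and 2.4 after — 1.5 units closer together.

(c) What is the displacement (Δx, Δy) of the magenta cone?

(0.1, 1.3)

The magenta cone was at about (9.5, 3.6) and moved to about (9.6, 4.9).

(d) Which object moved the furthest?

the red sphere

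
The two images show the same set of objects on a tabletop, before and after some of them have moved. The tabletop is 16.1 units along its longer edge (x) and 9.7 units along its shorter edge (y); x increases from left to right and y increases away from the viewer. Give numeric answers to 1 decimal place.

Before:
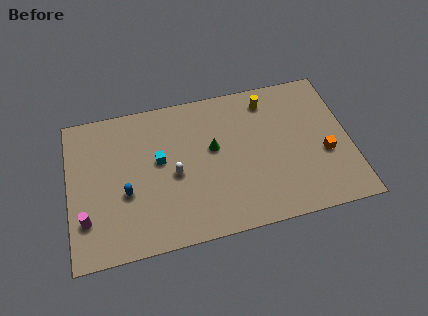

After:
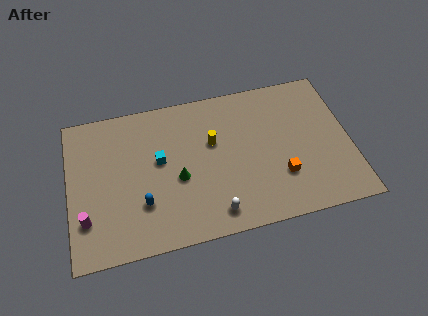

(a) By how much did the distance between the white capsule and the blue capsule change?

+1.4

They were about 2.9 units apart before and 4.3 after — 1.4 units further apart.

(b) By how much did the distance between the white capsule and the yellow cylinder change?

-2.1

The distance was about 6.7 in the first image and 4.6 in the second, so they moved 2.1 units closer together.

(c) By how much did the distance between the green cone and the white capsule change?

+0.7

Before: roughly 2.6 units apart; after: 3.3. That's 0.7 units further apart.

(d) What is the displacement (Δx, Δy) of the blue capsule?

(0.9, -0.9)

The blue capsule started near (3.2, 3.8) and ended near (4.1, 2.9).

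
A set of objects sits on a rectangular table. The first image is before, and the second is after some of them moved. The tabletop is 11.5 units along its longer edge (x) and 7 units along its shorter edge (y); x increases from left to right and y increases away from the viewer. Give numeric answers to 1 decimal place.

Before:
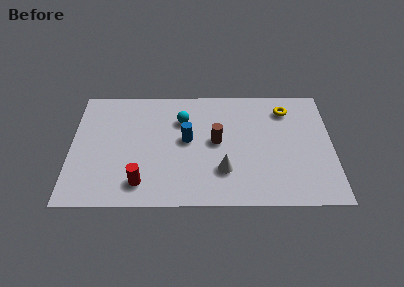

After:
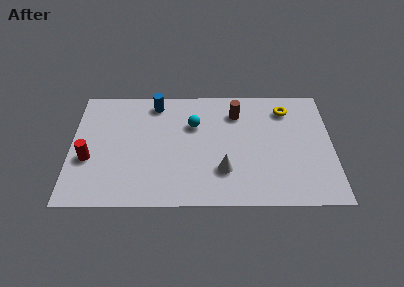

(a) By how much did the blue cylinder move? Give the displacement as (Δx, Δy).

(-1.4, 2.2)

The blue cylinder started near (5.1, 3.8) and ended near (3.7, 6.0).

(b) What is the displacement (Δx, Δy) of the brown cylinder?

(0.9, 1.7)

The brown cylinder started near (6.4, 3.7) and ended near (7.3, 5.4).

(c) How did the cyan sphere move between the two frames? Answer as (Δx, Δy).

(0.5, -0.3)

From the two frames, the cyan sphere sits at roughly (4.9, 5.0) before and (5.4, 4.7) after.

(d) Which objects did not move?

the yellow torus and the white cone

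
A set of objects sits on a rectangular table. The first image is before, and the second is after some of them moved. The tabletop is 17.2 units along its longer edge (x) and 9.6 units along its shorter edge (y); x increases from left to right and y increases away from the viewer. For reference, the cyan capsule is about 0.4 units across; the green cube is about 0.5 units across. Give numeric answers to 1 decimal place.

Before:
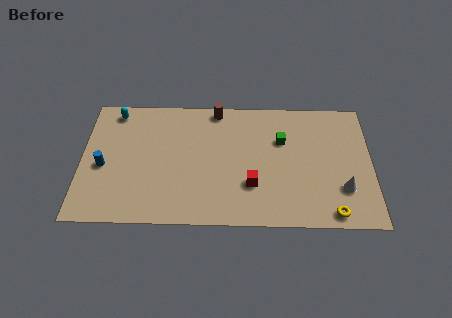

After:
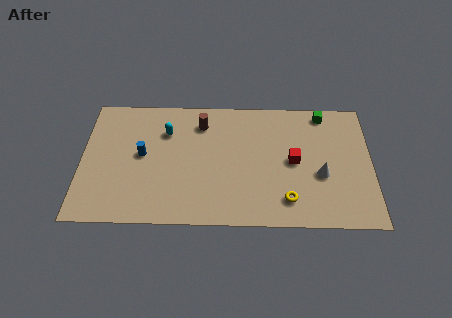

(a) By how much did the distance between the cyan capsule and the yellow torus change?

-6.1

They were about 14.9 units apart before and 8.8 after — 6.1 units closer together.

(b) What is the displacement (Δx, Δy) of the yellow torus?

(-2.6, 0.9)

The yellow torus started near (14.8, 1.0) and ended near (12.2, 1.9).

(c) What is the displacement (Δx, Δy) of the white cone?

(-1.3, 1.0)

The white cone started near (15.5, 2.8) and ended near (14.2, 3.8).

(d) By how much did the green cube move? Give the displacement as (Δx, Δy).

(2.5, 2.1)

From the two frames, the green cube sits at roughly (11.9, 6.4) before and (14.4, 8.5) after.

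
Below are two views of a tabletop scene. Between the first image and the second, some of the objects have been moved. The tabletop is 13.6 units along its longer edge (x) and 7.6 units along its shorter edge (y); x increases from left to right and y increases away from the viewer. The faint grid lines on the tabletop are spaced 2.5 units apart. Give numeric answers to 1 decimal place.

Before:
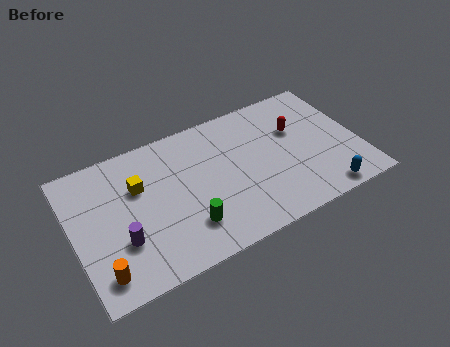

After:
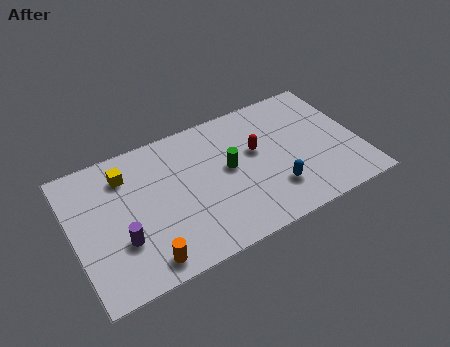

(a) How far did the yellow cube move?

1.0

The yellow cube was near (3.2, 5.0) before and (2.7, 5.9) after, so it travelled √(0.5² + 0.9²) ≈ 1.0 units.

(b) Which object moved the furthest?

the green cylinder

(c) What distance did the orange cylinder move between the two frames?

2.0

From (1.0, 1.3) to (3.0, 1.0), the orange cylinder covered √(2.0² + 0.3²) ≈ 2.0 units.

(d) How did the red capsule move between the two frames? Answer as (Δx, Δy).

(-2.0, -0.4)

The red capsule started near (10.8, 4.9) and ended near (8.8, 4.5).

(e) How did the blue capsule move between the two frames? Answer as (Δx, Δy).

(-2.2, 1.2)

The blue capsule was at about (11.5, 0.8) and moved to about (9.3, 2.0).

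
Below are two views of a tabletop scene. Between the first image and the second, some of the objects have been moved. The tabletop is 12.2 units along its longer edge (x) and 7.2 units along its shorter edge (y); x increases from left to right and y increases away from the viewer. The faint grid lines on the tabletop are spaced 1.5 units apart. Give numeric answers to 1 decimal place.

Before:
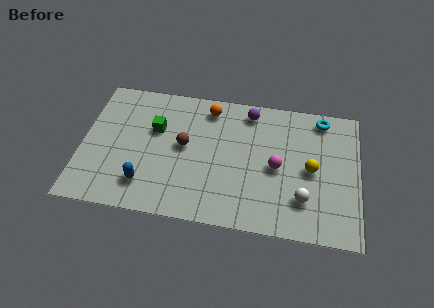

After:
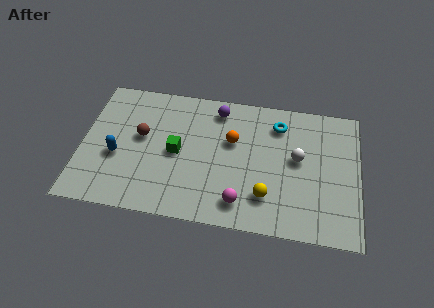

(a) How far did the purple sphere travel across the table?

1.4

The purple sphere was near (7.3, 6.2) before and (5.9, 6.1) after, so it travelled √(1.4² + 0.1²) ≈ 1.4 units.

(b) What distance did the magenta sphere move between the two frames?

2.6

From (8.6, 3.4) to (7.1, 1.3), the magenta sphere covered √(1.5² + 2.1²) ≈ 2.6 units.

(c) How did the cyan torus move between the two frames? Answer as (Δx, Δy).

(-1.9, -0.6)

The cyan torus started near (10.5, 6.3) and ended near (8.6, 5.7).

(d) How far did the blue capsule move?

1.8

The blue capsule moved from about (2.9, 1.6) to (1.6, 2.9), a distance of √(1.3² + 1.3²) ≈ 1.8.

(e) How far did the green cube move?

1.5

The green cube moved from about (3.2, 4.6) to (4.2, 3.5), a distance of √(1.0² + 1.1²) ≈ 1.5.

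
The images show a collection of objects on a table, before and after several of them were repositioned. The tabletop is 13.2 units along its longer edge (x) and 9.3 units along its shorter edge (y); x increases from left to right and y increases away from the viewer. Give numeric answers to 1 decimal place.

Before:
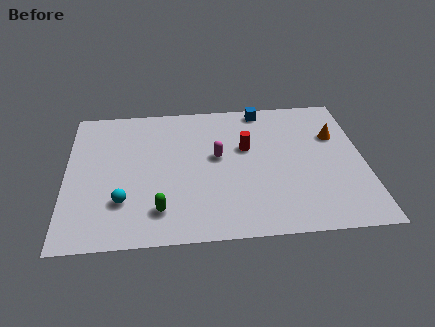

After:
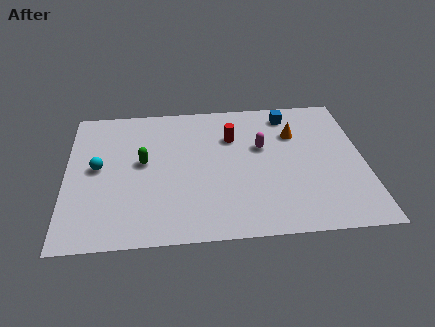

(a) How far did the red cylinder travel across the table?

1.0

The red cylinder was near (8.0, 5.7) before and (7.4, 6.5) after, so it travelled √(0.6² + 0.8²) ≈ 1.0 units.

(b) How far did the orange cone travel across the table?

1.8

From (12.0, 6.2) to (10.2, 6.5), the orange cone covered √(1.8² + 0.3²) ≈ 1.8 units.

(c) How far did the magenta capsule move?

2.1

From (6.7, 5.2) to (8.7, 5.7), the magenta capsule covered √(2.0² + 0.5²) ≈ 2.1 units.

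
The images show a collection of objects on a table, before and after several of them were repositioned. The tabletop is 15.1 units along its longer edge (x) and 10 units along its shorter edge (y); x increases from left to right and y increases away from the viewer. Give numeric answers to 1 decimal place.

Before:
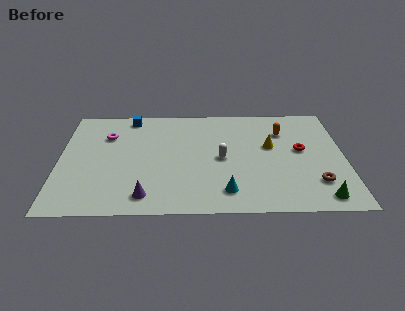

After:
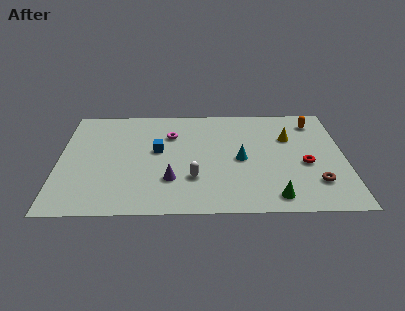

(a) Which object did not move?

the brown torus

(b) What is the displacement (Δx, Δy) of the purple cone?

(1.3, 1.4)

The purple cone started near (4.6, 1.5) and ended near (5.9, 2.9).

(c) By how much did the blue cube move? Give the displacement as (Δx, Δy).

(1.5, -3.3)

The blue cube was at about (3.7, 8.9) and moved to about (5.2, 5.6).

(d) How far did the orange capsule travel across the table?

1.9

From (11.9, 7.3) to (13.6, 8.2), the orange capsule covered √(1.7² + 0.9²) ≈ 1.9 units.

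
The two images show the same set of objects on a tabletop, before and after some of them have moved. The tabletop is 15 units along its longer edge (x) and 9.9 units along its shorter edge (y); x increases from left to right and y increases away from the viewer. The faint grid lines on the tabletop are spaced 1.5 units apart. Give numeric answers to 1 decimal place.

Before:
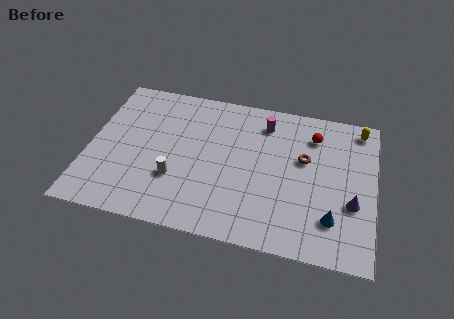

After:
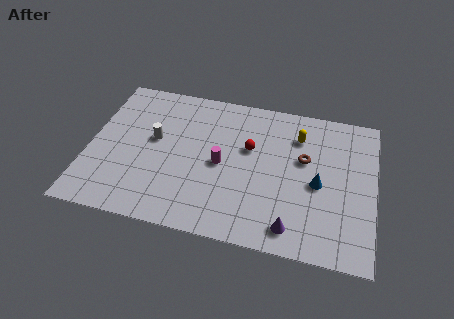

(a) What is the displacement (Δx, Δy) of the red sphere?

(-3.3, -1.6)

The red sphere was at about (11.7, 7.7) and moved to about (8.4, 6.1).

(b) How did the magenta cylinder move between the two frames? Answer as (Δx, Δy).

(-2.1, -3.3)

The magenta cylinder started near (9.1, 8.0) and ended near (7.0, 4.7).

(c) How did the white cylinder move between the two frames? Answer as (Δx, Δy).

(-1.3, 2.4)

The white cylinder started near (4.7, 3.2) and ended near (3.4, 5.6).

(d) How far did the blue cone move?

2.2

From (12.9, 2.4) to (12.1, 4.5), the blue cone covered √(0.8² + 2.1²) ≈ 2.2 units.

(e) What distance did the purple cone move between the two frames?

3.7

The purple cone was near (13.9, 3.6) before and (10.9, 1.4) after, so it travelled √(3.0² + 2.2²) ≈ 3.7 units.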